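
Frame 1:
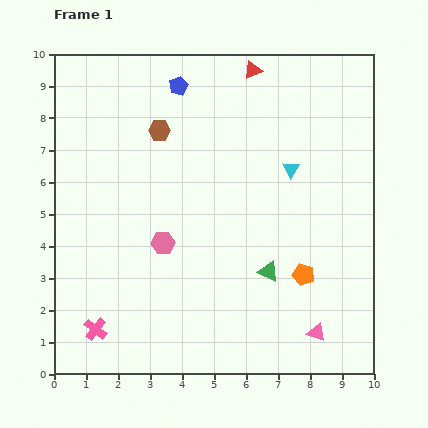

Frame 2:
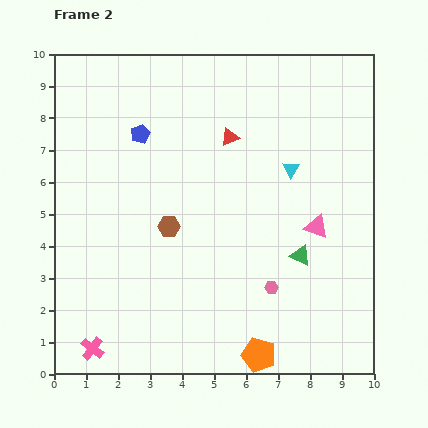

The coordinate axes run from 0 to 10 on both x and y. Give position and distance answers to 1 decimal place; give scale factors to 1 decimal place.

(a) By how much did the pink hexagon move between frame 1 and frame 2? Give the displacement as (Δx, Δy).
(3.4, -1.4)

The pink hexagon was at (3.4, 4.1) in frame 1 and (6.8, 2.7) in frame 2.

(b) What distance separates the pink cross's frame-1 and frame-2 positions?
0.6

The pink cross moved from (1.3, 1.4) to (1.2, 0.8), a distance of √(0.1² + 0.6²) ≈ 0.6.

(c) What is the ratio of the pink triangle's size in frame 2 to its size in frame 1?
1.3×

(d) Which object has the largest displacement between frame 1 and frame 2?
the pink hexagon

(moved 3.7; next 3.3)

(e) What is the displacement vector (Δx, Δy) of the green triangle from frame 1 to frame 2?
(1.0, 0.5)

The green triangle was at (6.7, 3.2) in frame 1 and (7.7, 3.7) in frame 2.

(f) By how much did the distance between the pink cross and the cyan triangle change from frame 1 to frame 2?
+0.5

Distance in frame 1: 7.9. Distance in frame 2: 8.4.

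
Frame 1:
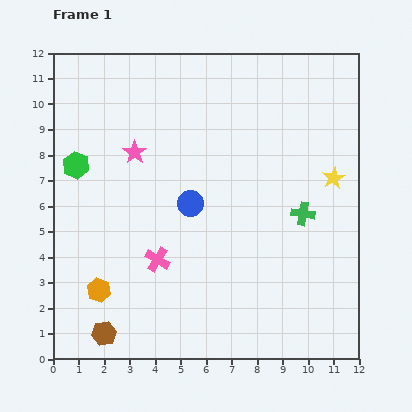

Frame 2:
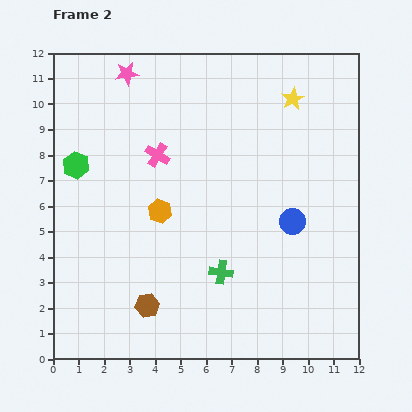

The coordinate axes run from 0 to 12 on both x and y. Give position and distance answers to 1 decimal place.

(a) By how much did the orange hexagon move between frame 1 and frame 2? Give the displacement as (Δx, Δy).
(2.4, 3.1)

The orange hexagon was at (1.8, 2.7) in frame 1 and (4.2, 5.8) in frame 2.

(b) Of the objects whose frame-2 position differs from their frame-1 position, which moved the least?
the brown hexagon

(moved 2.0)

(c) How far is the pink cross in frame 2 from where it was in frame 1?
4.1

The pink cross moved from (4.1, 3.9) to (4.1, 8.0), a distance of √(0.0² + 4.1²) ≈ 4.1.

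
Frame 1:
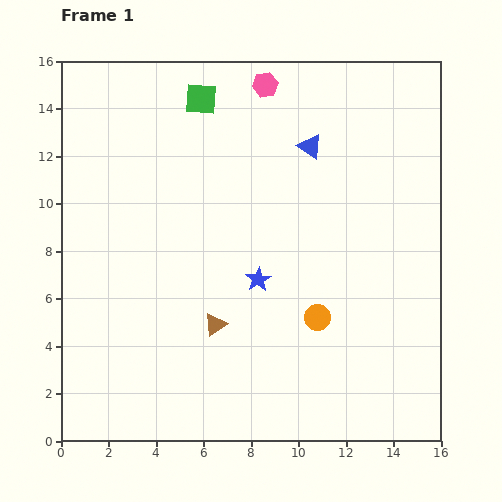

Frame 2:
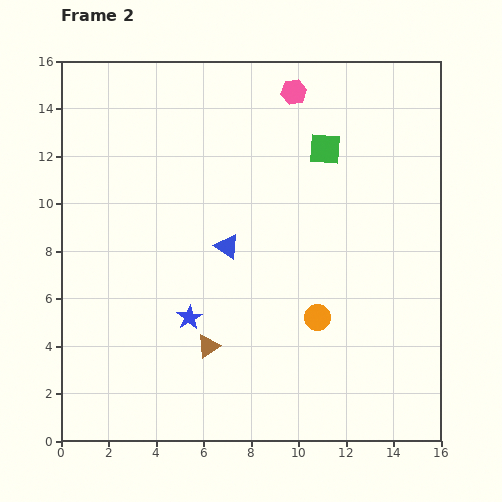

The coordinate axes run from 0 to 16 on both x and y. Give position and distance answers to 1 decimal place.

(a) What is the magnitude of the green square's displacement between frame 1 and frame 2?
5.6

The green square moved from (5.9, 14.4) to (11.1, 12.3), a distance of √(5.2² + 2.1²) ≈ 5.6.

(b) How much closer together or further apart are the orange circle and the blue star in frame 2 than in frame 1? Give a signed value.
+2.4

Distance in frame 1: 3.0. Distance in frame 2: 5.4.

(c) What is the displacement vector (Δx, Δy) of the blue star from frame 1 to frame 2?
(-2.9, -1.6)

The blue star was at (8.3, 6.8) in frame 1 and (5.4, 5.2) in frame 2.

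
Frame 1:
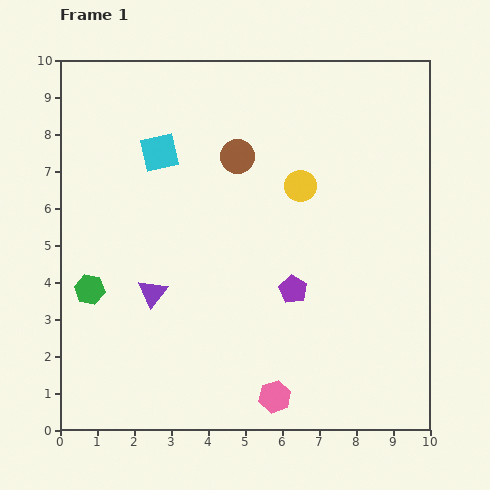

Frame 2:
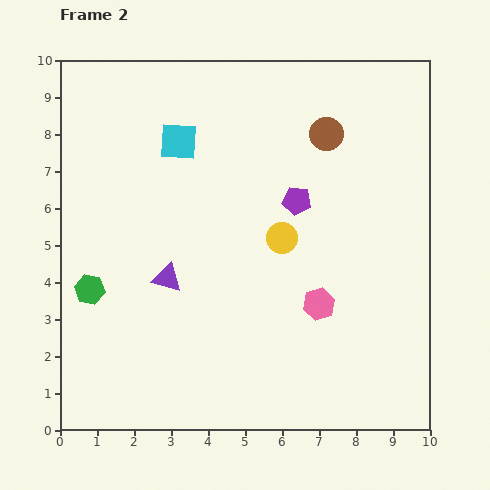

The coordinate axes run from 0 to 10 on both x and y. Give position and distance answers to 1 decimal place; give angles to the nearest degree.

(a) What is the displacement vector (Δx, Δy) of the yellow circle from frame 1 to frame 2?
(-0.5, -1.4)

The yellow circle was at (6.5, 6.6) in frame 1 and (6.0, 5.2) in frame 2.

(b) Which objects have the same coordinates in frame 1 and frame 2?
the green hexagon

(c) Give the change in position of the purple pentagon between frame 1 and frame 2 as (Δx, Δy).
(0.1, 2.4)

The purple pentagon was at (6.3, 3.8) in frame 1 and (6.4, 6.2) in frame 2.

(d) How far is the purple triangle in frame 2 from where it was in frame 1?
0.6

The purple triangle moved from (2.5, 3.7) to (2.9, 4.1), a distance of √(0.4² + 0.4²) ≈ 0.6.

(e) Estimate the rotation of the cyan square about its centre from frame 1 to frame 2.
17° clockwise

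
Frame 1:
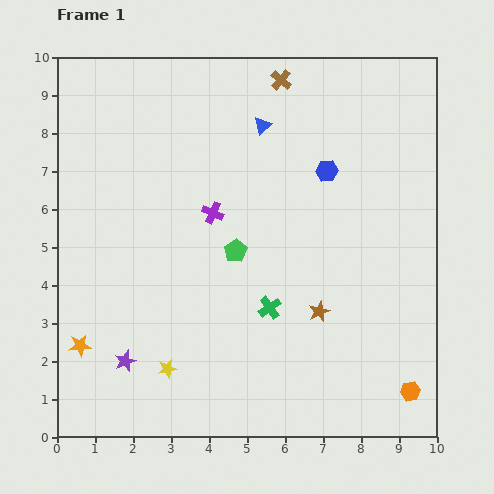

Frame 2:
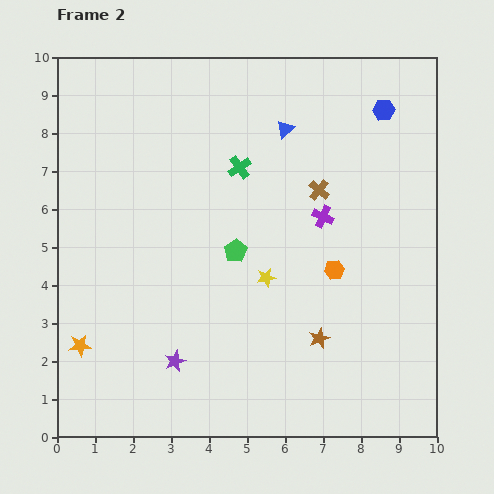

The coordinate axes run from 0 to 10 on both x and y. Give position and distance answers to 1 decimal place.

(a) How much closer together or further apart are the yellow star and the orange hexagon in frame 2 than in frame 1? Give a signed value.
-4.6

Distance in frame 1: 6.4. Distance in frame 2: 1.8.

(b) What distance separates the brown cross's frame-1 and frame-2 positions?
3.1

The brown cross moved from (5.9, 9.4) to (6.9, 6.5), a distance of √(1.0² + 2.9²) ≈ 3.1.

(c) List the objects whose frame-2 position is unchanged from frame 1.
the orange star, the green pentagon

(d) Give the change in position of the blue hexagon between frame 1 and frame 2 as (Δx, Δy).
(1.5, 1.6)

The blue hexagon was at (7.1, 7.0) in frame 1 and (8.6, 8.6) in frame 2.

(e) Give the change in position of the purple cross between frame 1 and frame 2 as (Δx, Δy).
(2.9, -0.1)

The purple cross was at (4.1, 5.9) in frame 1 and (7.0, 5.8) in frame 2.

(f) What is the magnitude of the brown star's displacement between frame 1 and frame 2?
0.7

The brown star moved from (6.9, 3.3) to (6.9, 2.6), a distance of √(0.0² + 0.7²) ≈ 0.7.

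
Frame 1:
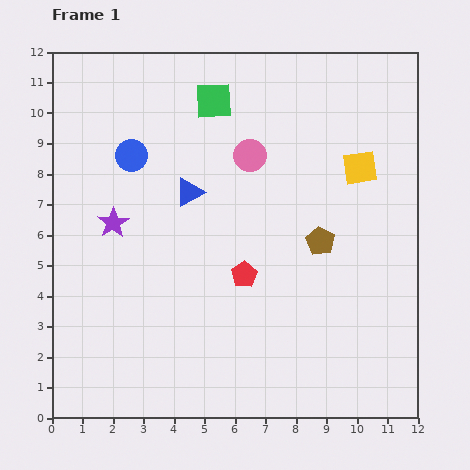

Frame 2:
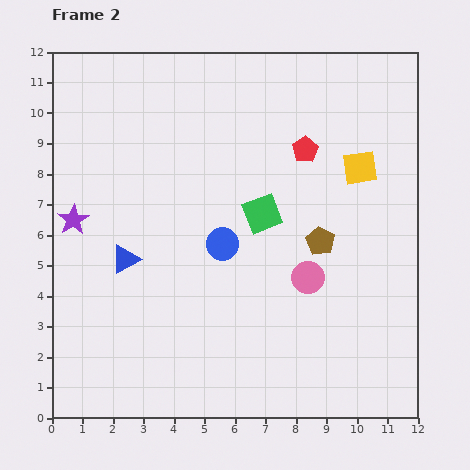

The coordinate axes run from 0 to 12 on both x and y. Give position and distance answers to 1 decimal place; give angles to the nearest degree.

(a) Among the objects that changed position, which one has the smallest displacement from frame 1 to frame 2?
the purple star

(moved 1.3)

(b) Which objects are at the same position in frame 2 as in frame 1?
the yellow square, the brown pentagon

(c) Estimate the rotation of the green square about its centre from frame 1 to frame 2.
19° counter-clockwise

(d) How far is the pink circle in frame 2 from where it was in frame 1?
4.4

The pink circle moved from (6.5, 8.6) to (8.4, 4.6), a distance of √(1.9² + 4.0²) ≈ 4.4.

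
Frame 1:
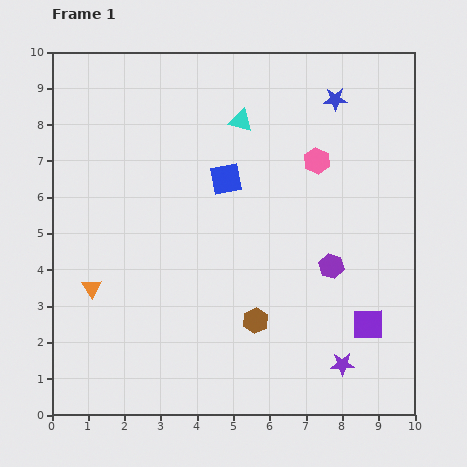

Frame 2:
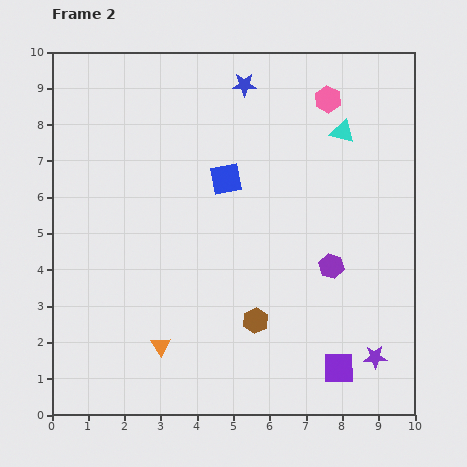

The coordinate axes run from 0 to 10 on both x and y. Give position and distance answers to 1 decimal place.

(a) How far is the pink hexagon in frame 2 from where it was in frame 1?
1.7

The pink hexagon moved from (7.3, 7.0) to (7.6, 8.7), a distance of √(0.3² + 1.7²) ≈ 1.7.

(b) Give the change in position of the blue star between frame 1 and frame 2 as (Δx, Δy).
(-2.5, 0.4)

The blue star was at (7.8, 8.7) in frame 1 and (5.3, 9.1) in frame 2.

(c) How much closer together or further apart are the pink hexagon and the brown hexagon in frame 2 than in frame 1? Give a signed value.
+1.7

Distance in frame 1: 4.7. Distance in frame 2: 6.4.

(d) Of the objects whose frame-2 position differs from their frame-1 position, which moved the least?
the purple star

(moved 0.9)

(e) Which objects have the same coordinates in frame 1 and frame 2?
the purple hexagon, the brown hexagon, the blue square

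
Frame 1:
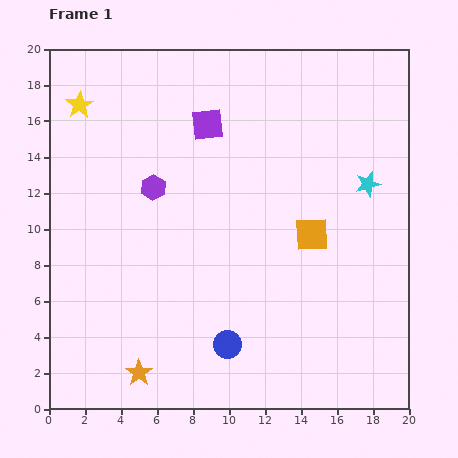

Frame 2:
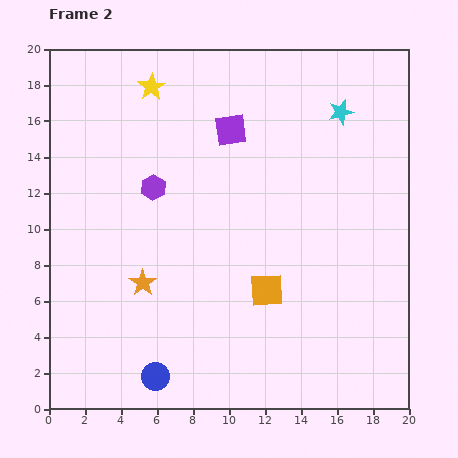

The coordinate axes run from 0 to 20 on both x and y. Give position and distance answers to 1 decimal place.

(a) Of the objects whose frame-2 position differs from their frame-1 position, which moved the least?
the purple square

(moved 1.3)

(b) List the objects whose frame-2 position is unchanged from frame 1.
the purple hexagon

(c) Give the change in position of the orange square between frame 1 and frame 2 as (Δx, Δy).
(-2.5, -3.1)

The orange square was at (14.6, 9.7) in frame 1 and (12.1, 6.6) in frame 2.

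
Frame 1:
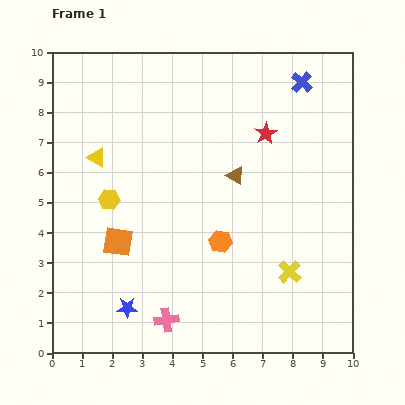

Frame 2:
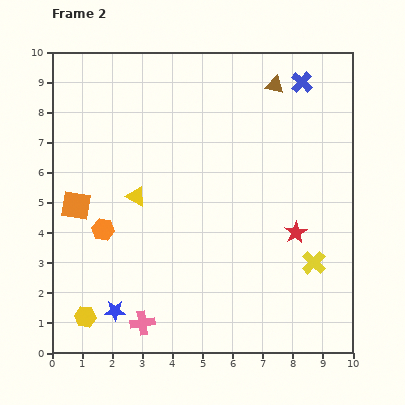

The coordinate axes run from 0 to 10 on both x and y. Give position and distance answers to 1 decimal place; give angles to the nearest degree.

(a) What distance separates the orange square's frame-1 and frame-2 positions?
1.8

The orange square moved from (2.2, 3.7) to (0.8, 4.9), a distance of √(1.4² + 1.2²) ≈ 1.8.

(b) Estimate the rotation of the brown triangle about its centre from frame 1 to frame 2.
19° counter-clockwise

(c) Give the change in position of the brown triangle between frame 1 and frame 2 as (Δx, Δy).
(1.3, 3.0)

The brown triangle was at (6.1, 5.9) in frame 1 and (7.4, 8.9) in frame 2.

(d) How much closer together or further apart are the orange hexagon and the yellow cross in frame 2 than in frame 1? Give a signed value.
+4.6

Distance in frame 1: 2.5. Distance in frame 2: 7.1.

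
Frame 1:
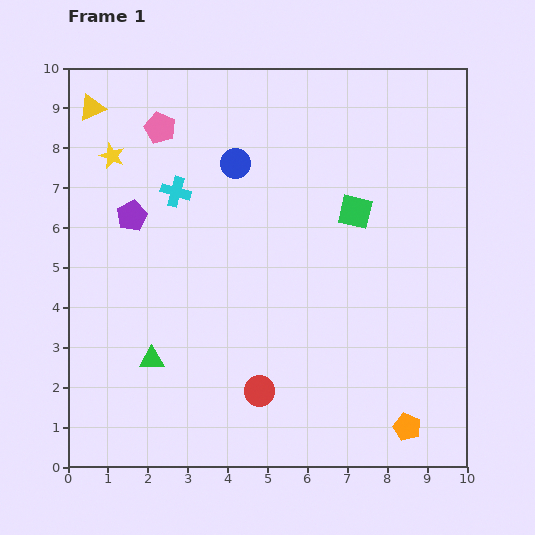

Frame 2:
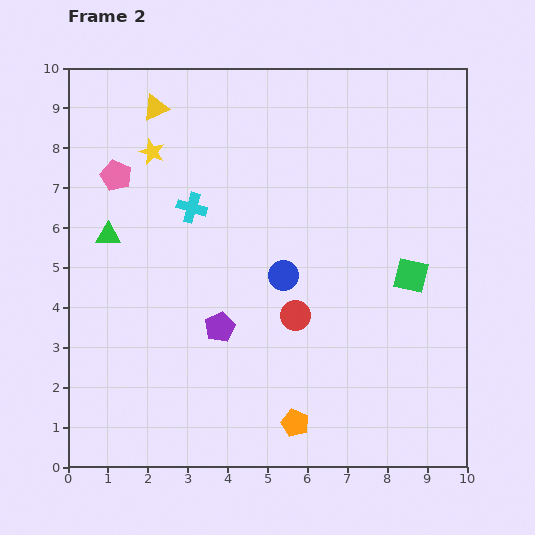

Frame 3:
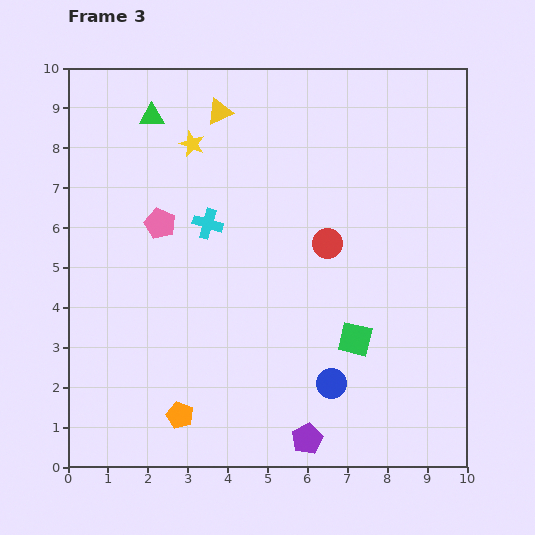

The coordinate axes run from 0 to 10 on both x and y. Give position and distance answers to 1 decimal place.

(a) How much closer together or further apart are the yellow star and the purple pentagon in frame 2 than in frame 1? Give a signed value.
+3.1

Distance in frame 1: 1.6. Distance in frame 2: 4.7.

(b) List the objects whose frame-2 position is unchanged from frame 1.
none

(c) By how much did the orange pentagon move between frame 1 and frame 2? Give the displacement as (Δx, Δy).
(-2.8, 0.1)

The orange pentagon was at (8.5, 1.0) in frame 1 and (5.7, 1.1) in frame 2.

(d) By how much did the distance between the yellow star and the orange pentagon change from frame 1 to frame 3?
-3.2

Distance in frame 1: 10.0. Distance in frame 3: 6.8.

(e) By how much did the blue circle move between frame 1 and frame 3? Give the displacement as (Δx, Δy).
(2.4, -5.5)

The blue circle was at (4.2, 7.6) in frame 1 and (6.6, 2.1) in frame 3.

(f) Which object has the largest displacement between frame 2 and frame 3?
the purple pentagon

(moved 3.6; next 3.2)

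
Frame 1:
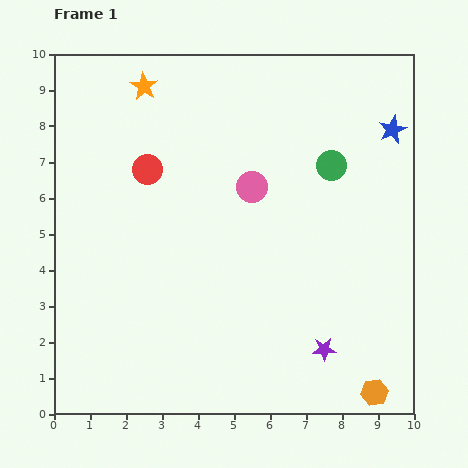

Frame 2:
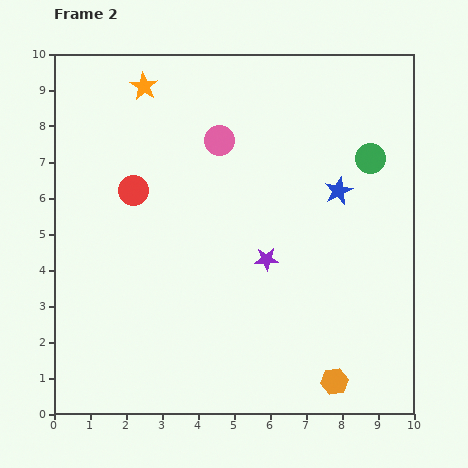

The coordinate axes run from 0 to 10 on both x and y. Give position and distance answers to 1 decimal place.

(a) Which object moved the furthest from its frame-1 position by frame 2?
the purple star

(moved 3.0; next 2.3)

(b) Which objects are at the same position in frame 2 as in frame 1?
the orange star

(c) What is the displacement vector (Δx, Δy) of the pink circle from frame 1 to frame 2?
(-0.9, 1.3)

The pink circle was at (5.5, 6.3) in frame 1 and (4.6, 7.6) in frame 2.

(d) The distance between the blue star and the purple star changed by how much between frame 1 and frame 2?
-3.6

Distance in frame 1: 6.4. Distance in frame 2: 2.8.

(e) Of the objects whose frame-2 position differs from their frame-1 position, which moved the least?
the red circle

(moved 0.7)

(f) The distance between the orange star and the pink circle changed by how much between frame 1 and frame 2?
-1.5

Distance in frame 1: 4.1. Distance in frame 2: 2.6.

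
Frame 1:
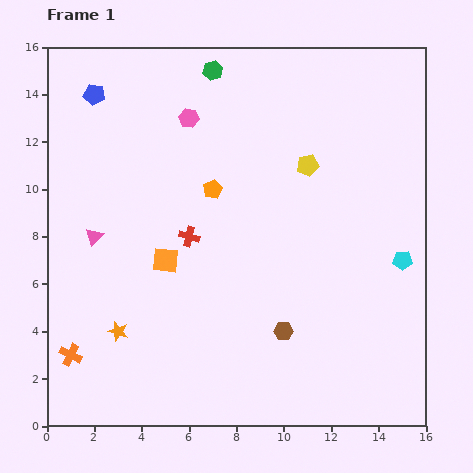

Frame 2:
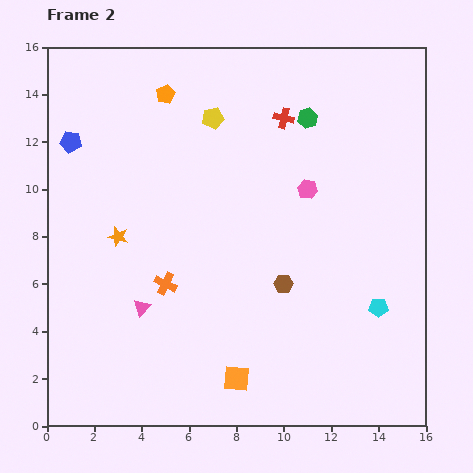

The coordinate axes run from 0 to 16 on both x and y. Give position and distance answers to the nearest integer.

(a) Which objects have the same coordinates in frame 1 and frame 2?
none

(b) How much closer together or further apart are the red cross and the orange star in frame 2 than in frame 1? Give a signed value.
+4

Distance in frame 1: 5. Distance in frame 2: 9.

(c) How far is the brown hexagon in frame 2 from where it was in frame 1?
2

The brown hexagon moved from (10, 4) to (10, 6), a distance of √(0² + 2²) ≈ 2.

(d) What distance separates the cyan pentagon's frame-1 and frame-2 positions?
2

The cyan pentagon moved from (15, 7) to (14, 5), a distance of √(1² + 2²) ≈ 2.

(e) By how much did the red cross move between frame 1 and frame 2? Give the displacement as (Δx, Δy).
(4, 5)

The red cross was at (6, 8) in frame 1 and (10, 13) in frame 2.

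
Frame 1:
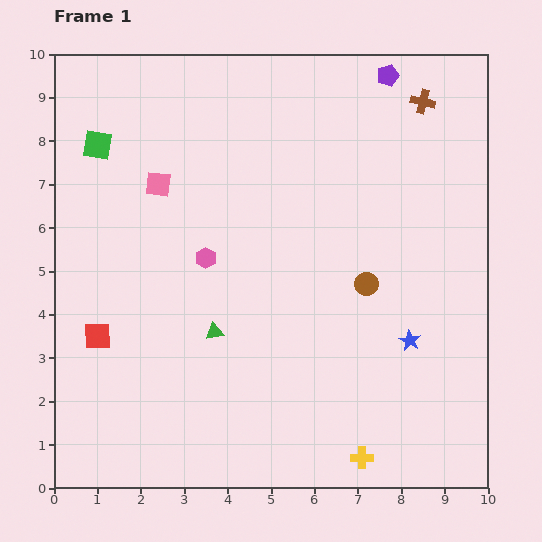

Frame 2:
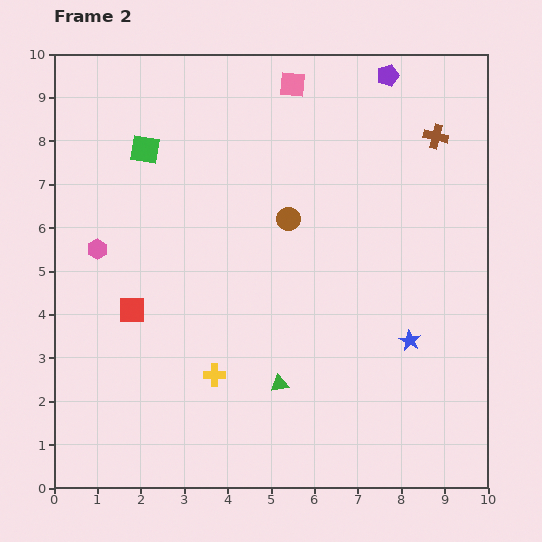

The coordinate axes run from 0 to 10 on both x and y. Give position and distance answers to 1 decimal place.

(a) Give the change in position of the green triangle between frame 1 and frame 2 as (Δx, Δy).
(1.5, -1.2)

The green triangle was at (3.7, 3.6) in frame 1 and (5.2, 2.4) in frame 2.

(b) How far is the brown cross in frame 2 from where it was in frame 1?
0.9

The brown cross moved from (8.5, 8.9) to (8.8, 8.1), a distance of √(0.3² + 0.8²) ≈ 0.9.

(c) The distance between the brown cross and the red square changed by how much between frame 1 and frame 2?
-1.1

Distance in frame 1: 9.2. Distance in frame 2: 8.1.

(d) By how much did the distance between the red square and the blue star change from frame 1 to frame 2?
-0.8

Distance in frame 1: 7.2. Distance in frame 2: 6.4.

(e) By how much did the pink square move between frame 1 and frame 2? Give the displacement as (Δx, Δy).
(3.1, 2.3)

The pink square was at (2.4, 7.0) in frame 1 and (5.5, 9.3) in frame 2.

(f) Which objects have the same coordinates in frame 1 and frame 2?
the blue star, the purple pentagon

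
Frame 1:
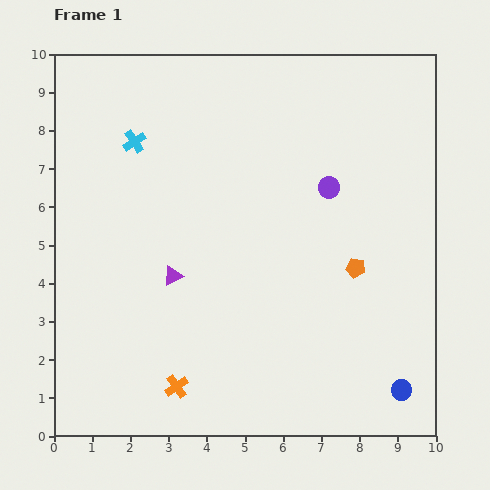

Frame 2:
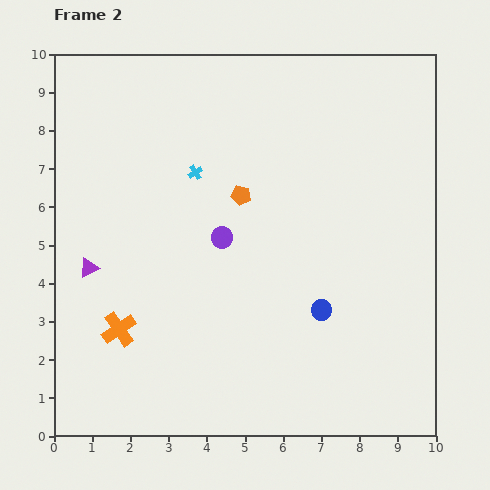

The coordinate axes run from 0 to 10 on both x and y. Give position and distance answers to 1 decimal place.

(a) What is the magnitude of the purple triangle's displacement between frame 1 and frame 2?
2.2

The purple triangle moved from (3.1, 4.2) to (0.9, 4.4), a distance of √(2.2² + 0.2²) ≈ 2.2.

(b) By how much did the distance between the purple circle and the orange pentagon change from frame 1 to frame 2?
-1.0

Distance in frame 1: 2.2. Distance in frame 2: 1.2.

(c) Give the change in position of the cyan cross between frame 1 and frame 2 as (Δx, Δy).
(1.6, -0.8)

The cyan cross was at (2.1, 7.7) in frame 1 and (3.7, 6.9) in frame 2.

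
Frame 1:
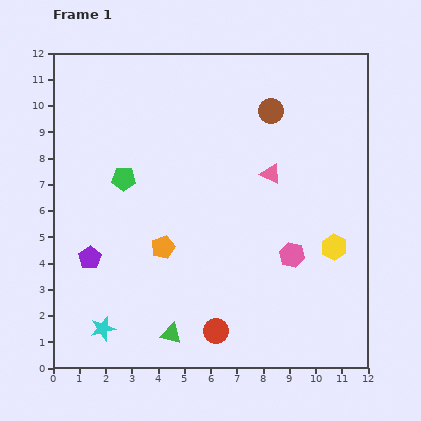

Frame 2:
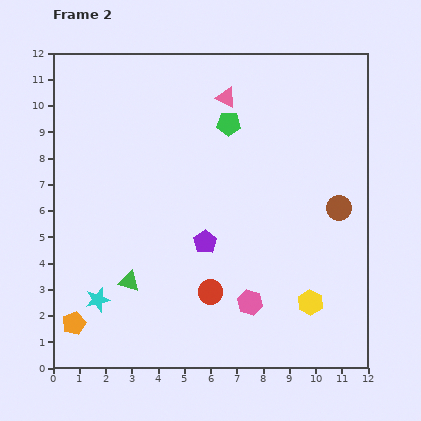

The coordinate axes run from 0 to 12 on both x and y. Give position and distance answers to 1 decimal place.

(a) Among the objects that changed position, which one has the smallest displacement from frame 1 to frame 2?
the cyan star

(moved 1.1)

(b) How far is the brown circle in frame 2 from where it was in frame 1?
4.5

The brown circle moved from (8.3, 9.8) to (10.9, 6.1), a distance of √(2.6² + 3.7²) ≈ 4.5.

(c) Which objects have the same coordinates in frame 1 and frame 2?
none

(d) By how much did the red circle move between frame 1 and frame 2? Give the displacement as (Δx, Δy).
(-0.2, 1.5)

The red circle was at (6.2, 1.4) in frame 1 and (6.0, 2.9) in frame 2.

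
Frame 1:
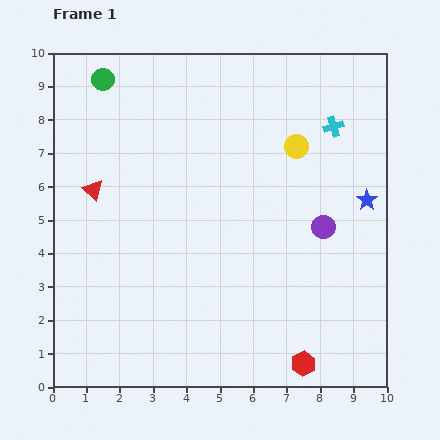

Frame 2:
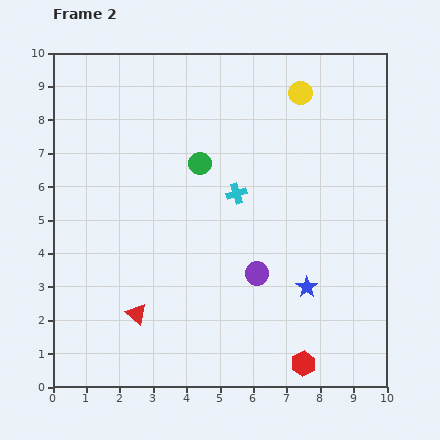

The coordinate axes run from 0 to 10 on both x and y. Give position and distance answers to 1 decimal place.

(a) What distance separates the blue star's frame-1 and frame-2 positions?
3.2

The blue star moved from (9.4, 5.6) to (7.6, 3.0), a distance of √(1.8² + 2.6²) ≈ 3.2.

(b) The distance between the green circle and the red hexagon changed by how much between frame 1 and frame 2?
-3.6

Distance in frame 1: 10.4. Distance in frame 2: 6.8.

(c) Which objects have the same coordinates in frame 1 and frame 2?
the red hexagon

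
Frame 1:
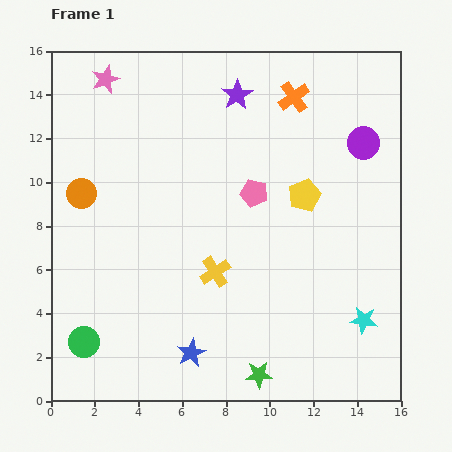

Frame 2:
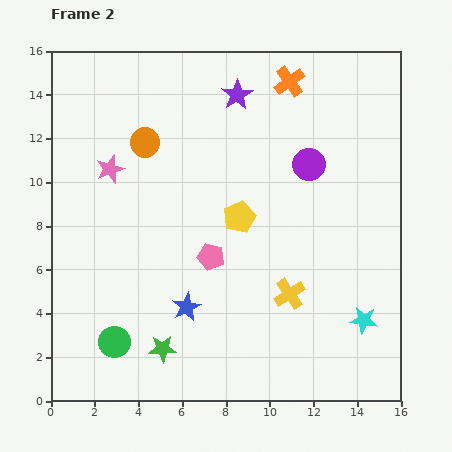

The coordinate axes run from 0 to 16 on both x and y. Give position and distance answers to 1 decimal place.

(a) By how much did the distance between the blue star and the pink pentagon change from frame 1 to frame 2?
-5.4

Distance in frame 1: 7.9. Distance in frame 2: 2.5.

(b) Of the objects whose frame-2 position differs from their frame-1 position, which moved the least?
the orange cross

(moved 0.7)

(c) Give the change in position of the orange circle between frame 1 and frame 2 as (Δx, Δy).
(2.9, 2.3)

The orange circle was at (1.4, 9.5) in frame 1 and (4.3, 11.8) in frame 2.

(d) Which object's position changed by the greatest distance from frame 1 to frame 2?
the green star

(moved 4.6; next 4.1)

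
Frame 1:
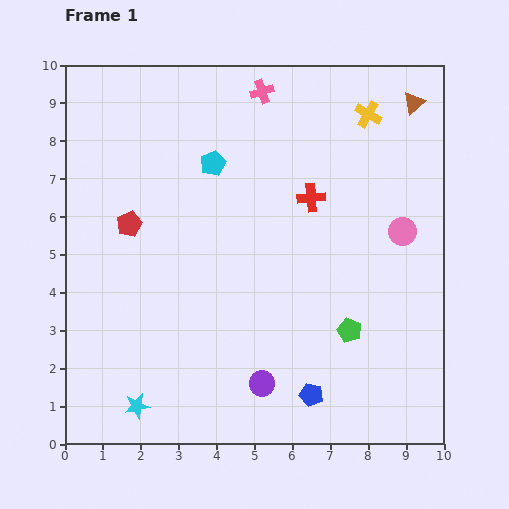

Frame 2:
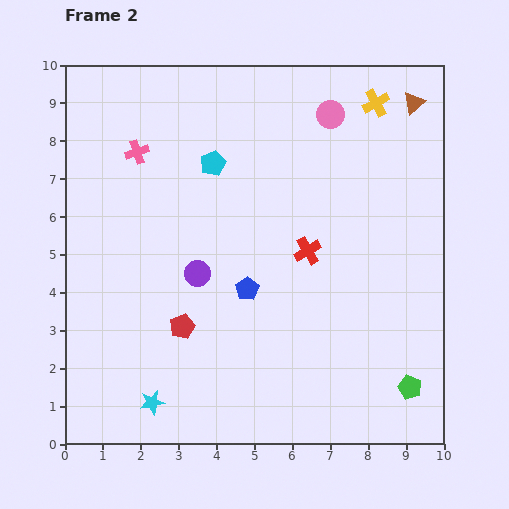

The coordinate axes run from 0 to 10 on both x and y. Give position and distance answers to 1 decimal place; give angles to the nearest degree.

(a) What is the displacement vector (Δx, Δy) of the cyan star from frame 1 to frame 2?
(0.4, 0.1)

The cyan star was at (1.9, 1.0) in frame 1 and (2.3, 1.1) in frame 2.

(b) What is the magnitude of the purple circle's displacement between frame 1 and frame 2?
3.4

The purple circle moved from (5.2, 1.6) to (3.5, 4.5), a distance of √(1.7² + 2.9²) ≈ 3.4.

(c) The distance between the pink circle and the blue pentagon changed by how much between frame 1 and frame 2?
+0.2

Distance in frame 1: 4.9. Distance in frame 2: 5.1.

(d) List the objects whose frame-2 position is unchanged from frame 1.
the cyan pentagon, the brown triangle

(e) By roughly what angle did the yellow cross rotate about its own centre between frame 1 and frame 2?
32° clockwise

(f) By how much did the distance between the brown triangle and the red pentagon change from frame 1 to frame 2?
+0.3

Distance in frame 1: 8.2. Distance in frame 2: 8.5.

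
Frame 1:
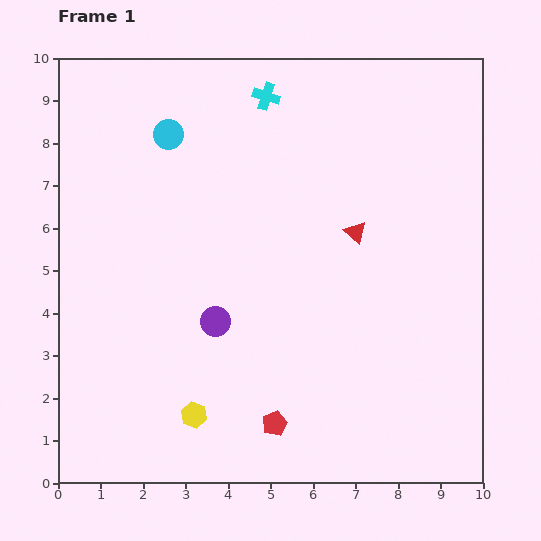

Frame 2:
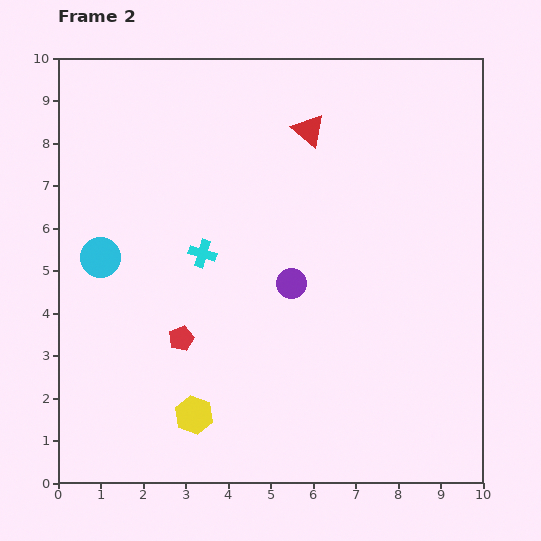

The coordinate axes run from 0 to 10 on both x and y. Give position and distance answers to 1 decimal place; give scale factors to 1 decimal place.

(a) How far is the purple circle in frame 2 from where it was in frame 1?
2.0

The purple circle moved from (3.7, 3.8) to (5.5, 4.7), a distance of √(1.8² + 0.9²) ≈ 2.0.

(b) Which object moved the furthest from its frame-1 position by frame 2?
the cyan cross

(moved 4.0; next 3.3)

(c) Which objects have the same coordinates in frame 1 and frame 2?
the yellow hexagon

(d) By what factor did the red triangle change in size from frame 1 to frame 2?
1.5×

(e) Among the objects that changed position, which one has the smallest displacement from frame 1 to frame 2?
the purple circle

(moved 2.0)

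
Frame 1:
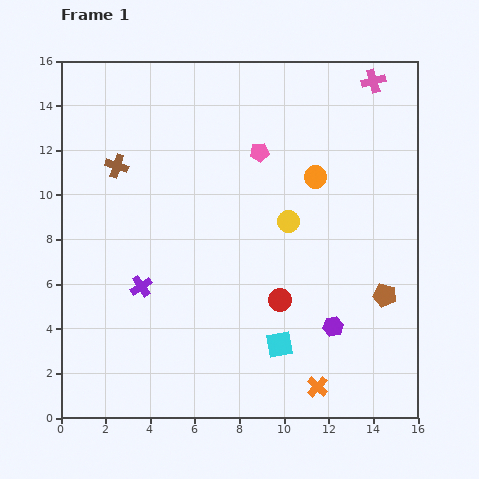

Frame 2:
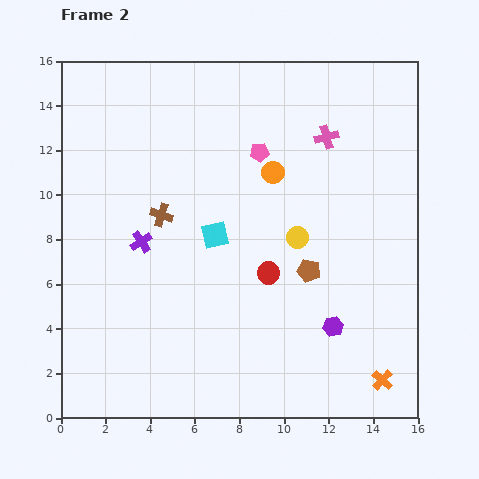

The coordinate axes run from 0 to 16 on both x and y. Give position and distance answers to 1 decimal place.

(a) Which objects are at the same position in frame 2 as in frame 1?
the purple hexagon, the pink pentagon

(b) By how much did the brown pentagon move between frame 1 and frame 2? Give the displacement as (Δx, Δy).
(-3.4, 1.1)

The brown pentagon was at (14.5, 5.5) in frame 1 and (11.1, 6.6) in frame 2.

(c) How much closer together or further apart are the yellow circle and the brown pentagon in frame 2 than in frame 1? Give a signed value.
-3.8

Distance in frame 1: 5.4. Distance in frame 2: 1.6.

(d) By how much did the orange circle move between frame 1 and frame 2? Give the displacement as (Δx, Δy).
(-1.9, 0.2)

The orange circle was at (11.4, 10.8) in frame 1 and (9.5, 11.0) in frame 2.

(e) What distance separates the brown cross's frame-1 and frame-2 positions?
3.0

The brown cross moved from (2.5, 11.3) to (4.5, 9.1), a distance of √(2.0² + 2.2²) ≈ 3.0.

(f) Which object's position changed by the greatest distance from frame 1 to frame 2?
the cyan square

(moved 5.7; next 3.6)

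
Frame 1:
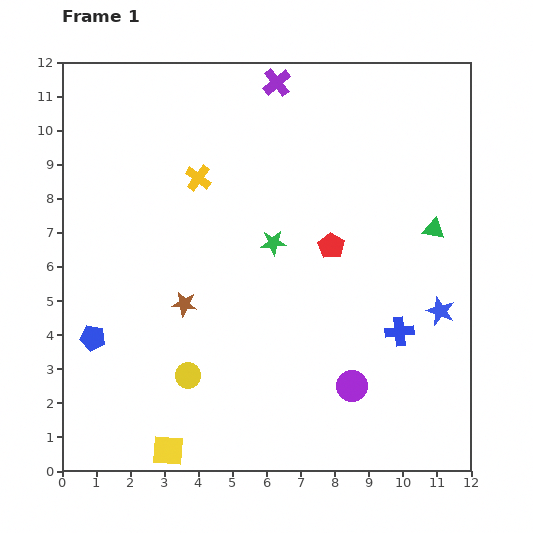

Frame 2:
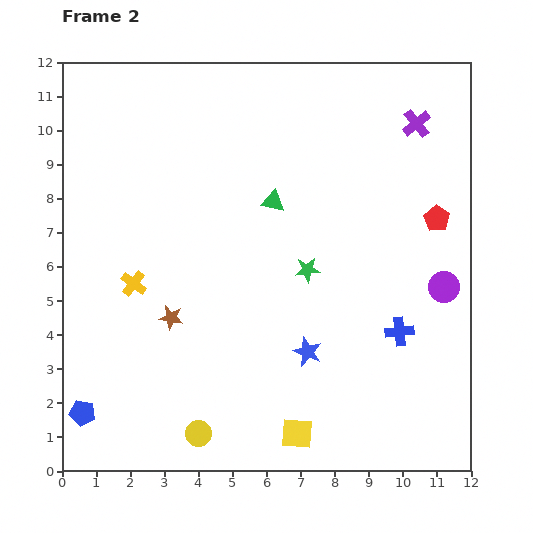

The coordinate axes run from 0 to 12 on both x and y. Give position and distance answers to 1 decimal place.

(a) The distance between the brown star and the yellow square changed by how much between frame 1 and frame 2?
+0.7

Distance in frame 1: 4.3. Distance in frame 2: 5.0.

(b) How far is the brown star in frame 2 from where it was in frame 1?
0.6

The brown star moved from (3.6, 4.9) to (3.2, 4.5), a distance of √(0.4² + 0.4²) ≈ 0.6.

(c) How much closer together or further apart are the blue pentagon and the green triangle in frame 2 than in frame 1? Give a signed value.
-2.1

Distance in frame 1: 10.5. Distance in frame 2: 8.4.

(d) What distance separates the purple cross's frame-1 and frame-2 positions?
4.3

The purple cross moved from (6.3, 11.4) to (10.4, 10.2), a distance of √(4.1² + 1.2²) ≈ 4.3.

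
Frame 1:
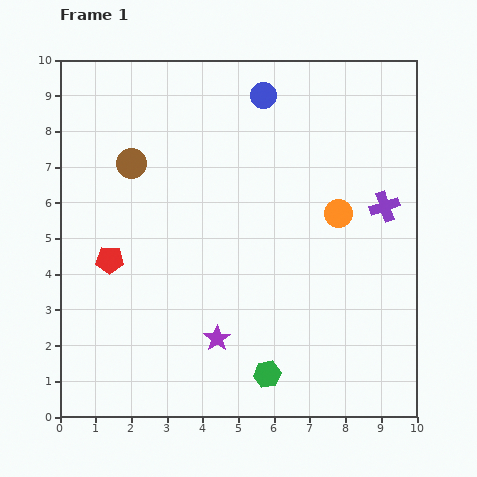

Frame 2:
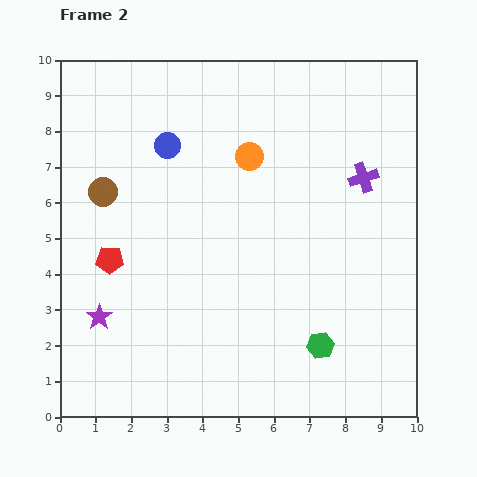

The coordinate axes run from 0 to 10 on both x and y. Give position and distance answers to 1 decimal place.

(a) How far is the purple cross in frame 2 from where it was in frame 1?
1.0

The purple cross moved from (9.1, 5.9) to (8.5, 6.7), a distance of √(0.6² + 0.8²) ≈ 1.0.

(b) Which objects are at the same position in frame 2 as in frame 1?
the red pentagon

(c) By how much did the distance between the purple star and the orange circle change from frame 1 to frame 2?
+1.3

Distance in frame 1: 4.9. Distance in frame 2: 6.2.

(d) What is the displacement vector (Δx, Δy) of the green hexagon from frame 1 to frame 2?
(1.5, 0.8)

The green hexagon was at (5.8, 1.2) in frame 1 and (7.3, 2.0) in frame 2.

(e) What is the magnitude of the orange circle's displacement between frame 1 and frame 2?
3.0

The orange circle moved from (7.8, 5.7) to (5.3, 7.3), a distance of √(2.5² + 1.6²) ≈ 3.0.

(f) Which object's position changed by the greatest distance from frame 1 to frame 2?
the purple star

(moved 3.4; next 3.0)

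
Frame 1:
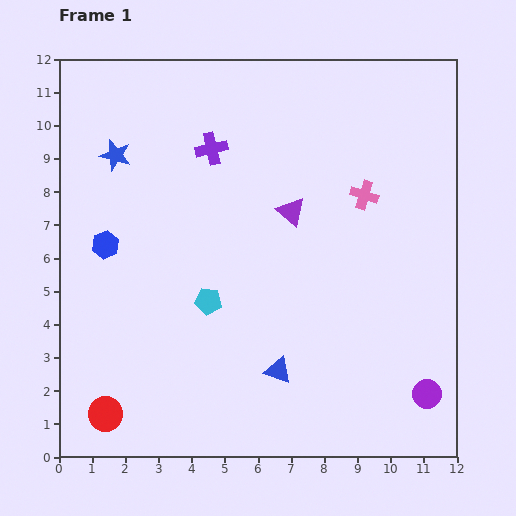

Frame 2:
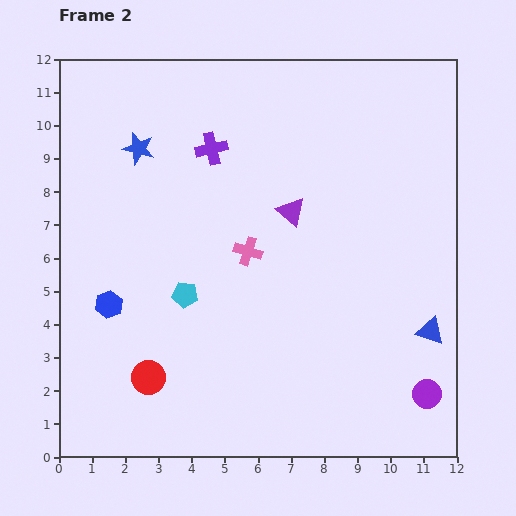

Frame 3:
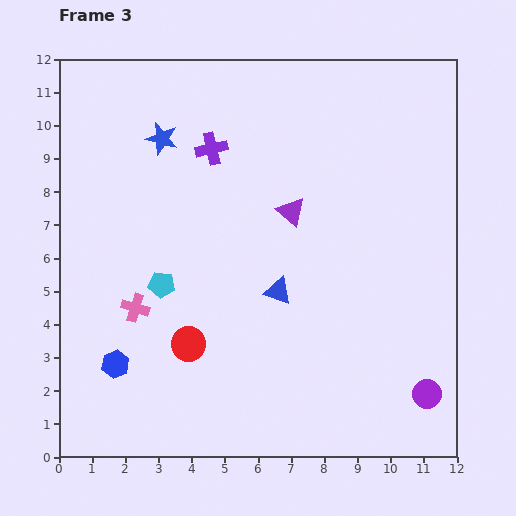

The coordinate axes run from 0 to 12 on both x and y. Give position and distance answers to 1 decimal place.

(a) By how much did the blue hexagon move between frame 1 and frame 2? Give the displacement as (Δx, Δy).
(0.1, -1.8)

The blue hexagon was at (1.4, 6.4) in frame 1 and (1.5, 4.6) in frame 2.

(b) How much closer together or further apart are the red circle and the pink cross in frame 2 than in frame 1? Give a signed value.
-5.4

Distance in frame 1: 10.2. Distance in frame 2: 4.8.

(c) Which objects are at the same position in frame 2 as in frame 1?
the purple triangle, the purple cross, the purple circle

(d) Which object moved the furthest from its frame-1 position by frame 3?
the pink cross

(moved 7.7; next 3.6)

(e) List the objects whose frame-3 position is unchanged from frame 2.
the purple triangle, the purple cross, the purple circle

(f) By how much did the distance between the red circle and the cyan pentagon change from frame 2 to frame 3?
-0.7

Distance in frame 2: 2.7. Distance in frame 3: 2.0.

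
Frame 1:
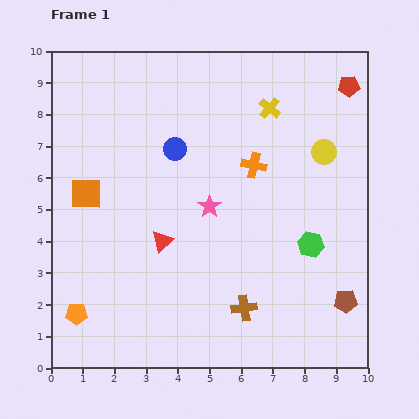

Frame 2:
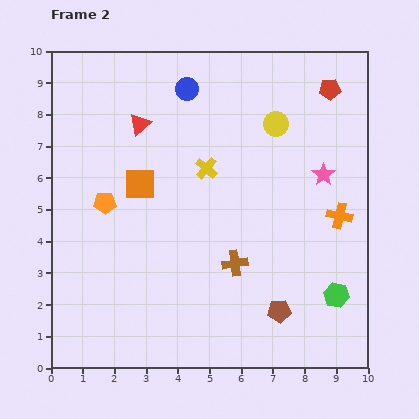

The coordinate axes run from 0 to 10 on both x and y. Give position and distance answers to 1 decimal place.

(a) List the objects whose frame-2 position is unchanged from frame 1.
none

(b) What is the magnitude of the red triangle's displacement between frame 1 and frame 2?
3.8

The red triangle moved from (3.5, 4.0) to (2.8, 7.7), a distance of √(0.7² + 3.7²) ≈ 3.8.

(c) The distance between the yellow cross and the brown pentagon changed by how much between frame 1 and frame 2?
-1.5

Distance in frame 1: 6.6. Distance in frame 2: 5.1.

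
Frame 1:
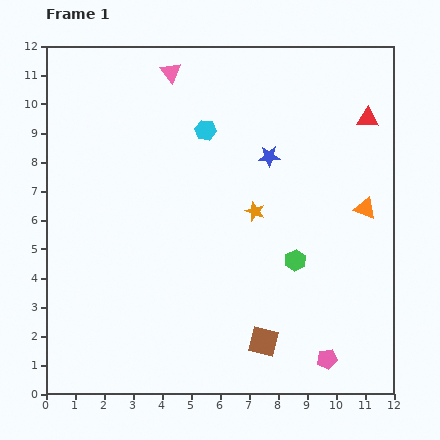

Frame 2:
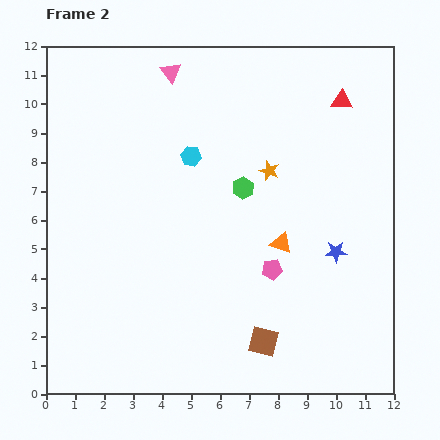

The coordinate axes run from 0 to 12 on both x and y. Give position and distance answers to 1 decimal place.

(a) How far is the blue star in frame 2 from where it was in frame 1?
4.0

The blue star moved from (7.7, 8.2) to (10.0, 4.9), a distance of √(2.3² + 3.3²) ≈ 4.0.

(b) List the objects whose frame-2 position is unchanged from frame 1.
the pink triangle, the brown square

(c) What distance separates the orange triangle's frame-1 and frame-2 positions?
3.1

The orange triangle moved from (11.0, 6.4) to (8.1, 5.2), a distance of √(2.9² + 1.2²) ≈ 3.1.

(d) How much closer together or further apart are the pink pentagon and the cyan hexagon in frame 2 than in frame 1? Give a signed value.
-4.1

Distance in frame 1: 8.9. Distance in frame 2: 4.8.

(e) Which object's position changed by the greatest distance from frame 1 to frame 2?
the blue star

(moved 4.0; next 3.6)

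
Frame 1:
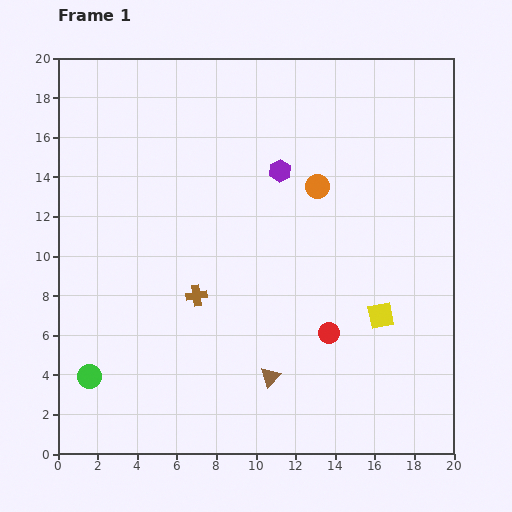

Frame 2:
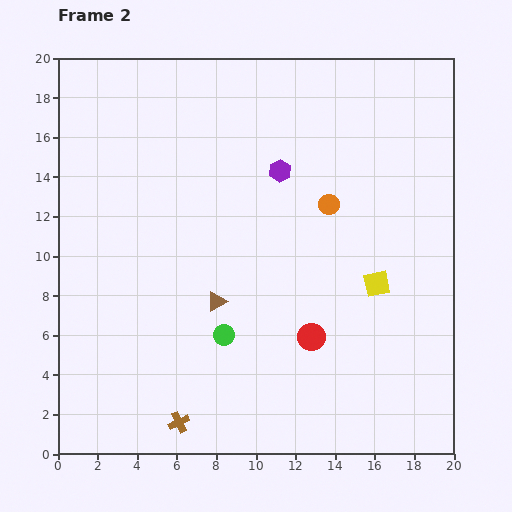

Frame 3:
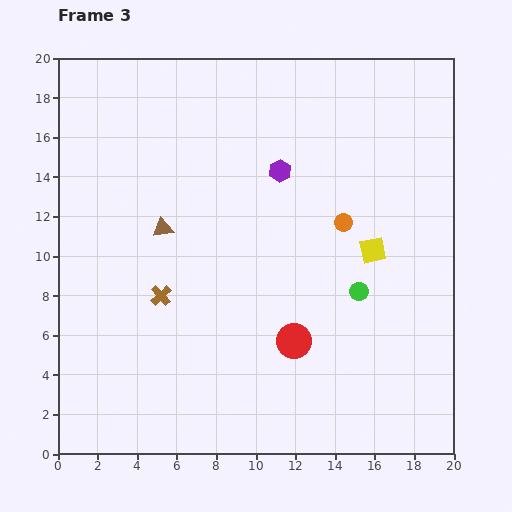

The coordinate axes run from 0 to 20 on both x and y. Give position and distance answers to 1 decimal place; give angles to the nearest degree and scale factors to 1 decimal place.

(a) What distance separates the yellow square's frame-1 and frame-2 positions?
1.6

The yellow square moved from (16.3, 7.0) to (16.1, 8.6), a distance of √(0.2² + 1.6²) ≈ 1.6.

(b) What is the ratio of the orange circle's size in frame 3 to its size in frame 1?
0.8×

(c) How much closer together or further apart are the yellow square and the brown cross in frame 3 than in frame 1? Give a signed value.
+1.5

Distance in frame 1: 9.4. Distance in frame 3: 10.9.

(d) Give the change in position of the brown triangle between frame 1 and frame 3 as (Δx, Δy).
(-5.4, 7.5)

The brown triangle was at (10.7, 3.9) in frame 1 and (5.3, 11.4) in frame 3.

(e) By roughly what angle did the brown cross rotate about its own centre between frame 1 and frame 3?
35° counter-clockwise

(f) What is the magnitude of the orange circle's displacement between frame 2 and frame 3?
1.1

The orange circle moved from (13.7, 12.6) to (14.4, 11.7), a distance of √(0.7² + 0.9²) ≈ 1.1.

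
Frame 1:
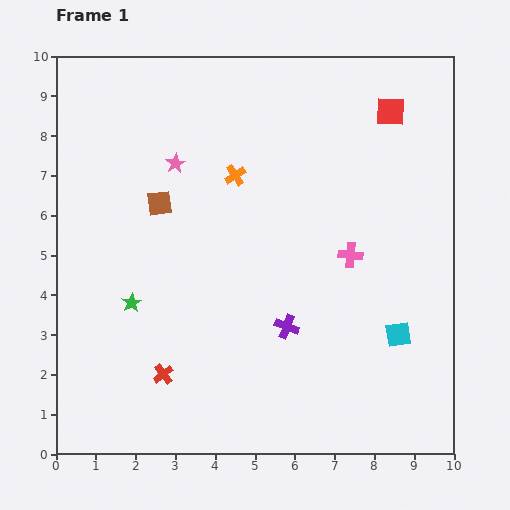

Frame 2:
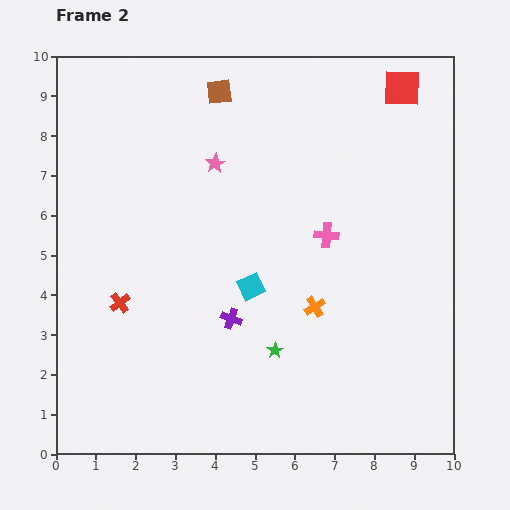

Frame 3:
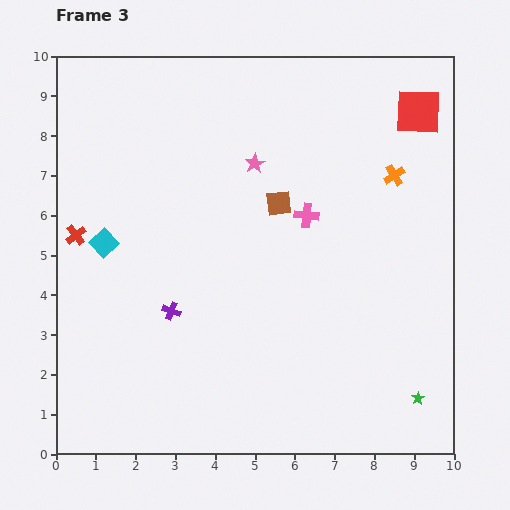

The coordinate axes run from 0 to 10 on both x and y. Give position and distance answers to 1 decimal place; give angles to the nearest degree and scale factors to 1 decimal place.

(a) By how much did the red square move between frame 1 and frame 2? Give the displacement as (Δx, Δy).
(0.3, 0.6)

The red square was at (8.4, 8.6) in frame 1 and (8.7, 9.2) in frame 2.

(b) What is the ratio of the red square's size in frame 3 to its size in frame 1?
1.6×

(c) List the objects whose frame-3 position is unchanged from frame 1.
none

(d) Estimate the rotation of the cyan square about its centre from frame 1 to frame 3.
35° counter-clockwise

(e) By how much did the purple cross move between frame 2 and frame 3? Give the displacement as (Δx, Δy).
(-1.5, 0.2)

The purple cross was at (4.4, 3.4) in frame 2 and (2.9, 3.6) in frame 3.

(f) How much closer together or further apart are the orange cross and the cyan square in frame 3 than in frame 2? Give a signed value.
+5.8

Distance in frame 2: 1.7. Distance in frame 3: 7.5.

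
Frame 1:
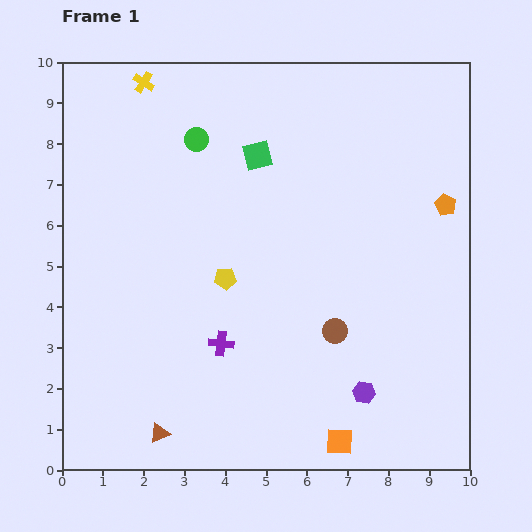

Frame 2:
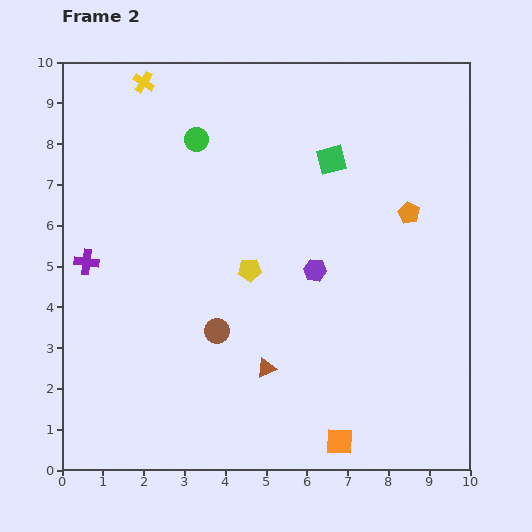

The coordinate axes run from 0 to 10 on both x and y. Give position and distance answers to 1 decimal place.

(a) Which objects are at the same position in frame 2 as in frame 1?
the green circle, the yellow cross, the orange square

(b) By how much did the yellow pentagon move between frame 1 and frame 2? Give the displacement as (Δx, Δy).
(0.6, 0.2)

The yellow pentagon was at (4.0, 4.7) in frame 1 and (4.6, 4.9) in frame 2.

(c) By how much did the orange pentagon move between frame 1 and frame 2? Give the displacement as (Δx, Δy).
(-0.9, -0.2)

The orange pentagon was at (9.4, 6.5) in frame 1 and (8.5, 6.3) in frame 2.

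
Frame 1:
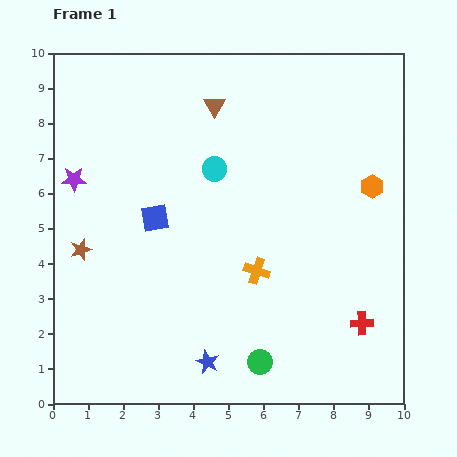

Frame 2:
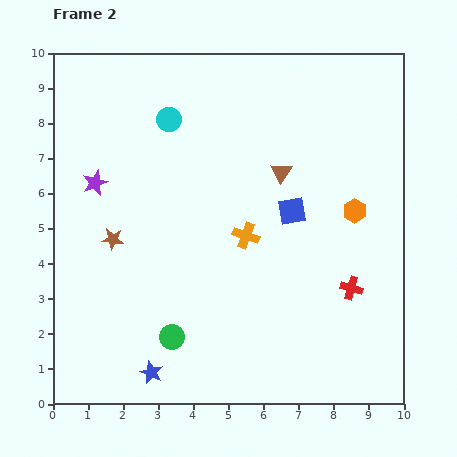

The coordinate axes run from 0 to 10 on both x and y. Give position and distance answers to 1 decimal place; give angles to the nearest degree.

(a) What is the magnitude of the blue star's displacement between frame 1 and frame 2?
1.6

The blue star moved from (4.4, 1.2) to (2.8, 0.9), a distance of √(1.6² + 0.3²) ≈ 1.6.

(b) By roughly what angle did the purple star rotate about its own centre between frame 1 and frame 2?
22° counter-clockwise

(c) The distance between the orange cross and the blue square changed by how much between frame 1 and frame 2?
-1.8

Distance in frame 1: 3.3. Distance in frame 2: 1.5.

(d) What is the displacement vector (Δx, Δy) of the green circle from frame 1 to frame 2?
(-2.5, 0.7)

The green circle was at (5.9, 1.2) in frame 1 and (3.4, 1.9) in frame 2.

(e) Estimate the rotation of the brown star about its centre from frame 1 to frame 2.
25° clockwise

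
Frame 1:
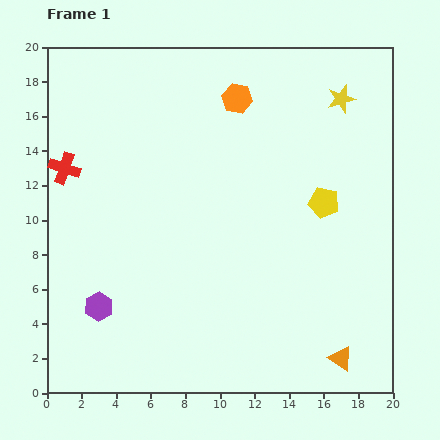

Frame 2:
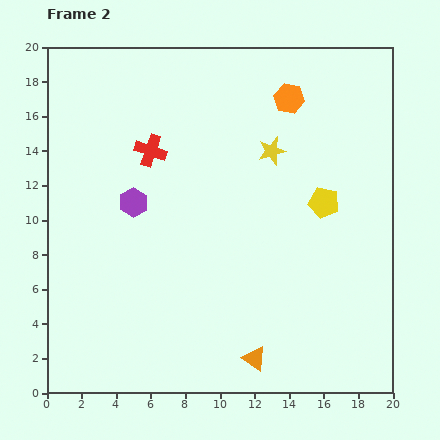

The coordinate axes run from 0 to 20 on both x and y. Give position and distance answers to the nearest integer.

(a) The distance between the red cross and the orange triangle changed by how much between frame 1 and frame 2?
-6

Distance in frame 1: 19. Distance in frame 2: 13.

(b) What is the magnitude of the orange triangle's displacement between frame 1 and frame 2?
5

The orange triangle moved from (17, 2) to (12, 2), a distance of √(5² + 0²) ≈ 5.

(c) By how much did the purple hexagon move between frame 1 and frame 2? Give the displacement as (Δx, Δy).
(2, 6)

The purple hexagon was at (3, 5) in frame 1 and (5, 11) in frame 2.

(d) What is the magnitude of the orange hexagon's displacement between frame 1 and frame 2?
3

The orange hexagon moved from (11, 17) to (14, 17), a distance of √(3² + 0²) ≈ 3.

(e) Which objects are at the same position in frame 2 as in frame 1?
the yellow pentagon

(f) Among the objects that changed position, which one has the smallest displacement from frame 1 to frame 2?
the orange hexagon

(moved 3)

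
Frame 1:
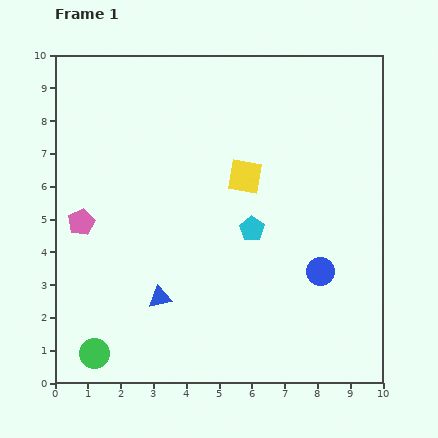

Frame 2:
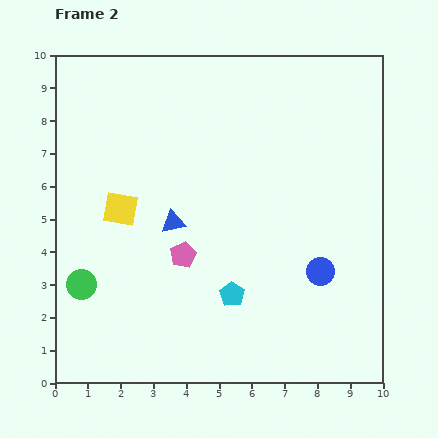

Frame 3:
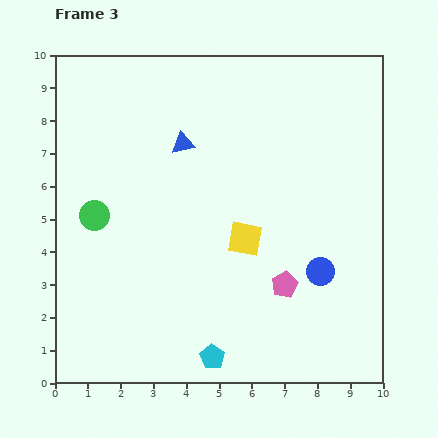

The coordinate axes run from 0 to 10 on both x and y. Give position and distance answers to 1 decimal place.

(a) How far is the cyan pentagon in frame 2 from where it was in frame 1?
2.1

The cyan pentagon moved from (6.0, 4.7) to (5.4, 2.7), a distance of √(0.6² + 2.0²) ≈ 2.1.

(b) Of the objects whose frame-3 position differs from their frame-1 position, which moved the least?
the yellow square

(moved 1.9)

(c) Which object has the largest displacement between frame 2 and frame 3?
the yellow square

(moved 3.9; next 3.2)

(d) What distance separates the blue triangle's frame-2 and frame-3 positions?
2.4

The blue triangle moved from (3.6, 4.9) to (3.9, 7.3), a distance of √(0.3² + 2.4²) ≈ 2.4.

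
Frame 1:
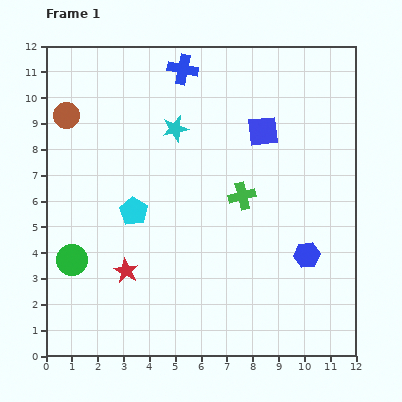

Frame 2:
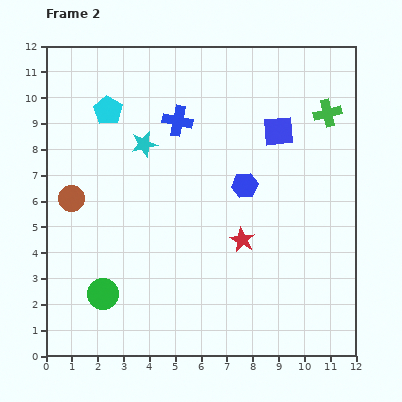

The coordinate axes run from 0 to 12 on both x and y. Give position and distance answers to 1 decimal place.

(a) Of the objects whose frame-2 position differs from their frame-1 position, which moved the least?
the blue square

(moved 0.6)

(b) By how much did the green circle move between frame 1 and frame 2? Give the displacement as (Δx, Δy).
(1.2, -1.3)

The green circle was at (1.0, 3.7) in frame 1 and (2.2, 2.4) in frame 2.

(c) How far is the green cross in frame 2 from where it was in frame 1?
4.6

The green cross moved from (7.6, 6.2) to (10.9, 9.4), a distance of √(3.3² + 3.2²) ≈ 4.6.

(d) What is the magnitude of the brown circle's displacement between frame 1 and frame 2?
3.2

The brown circle moved from (0.8, 9.3) to (1.0, 6.1), a distance of √(0.2² + 3.2²) ≈ 3.2.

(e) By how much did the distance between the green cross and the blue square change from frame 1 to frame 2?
-0.6

Distance in frame 1: 2.6. Distance in frame 2: 2.0.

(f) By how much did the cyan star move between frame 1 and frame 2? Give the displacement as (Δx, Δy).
(-1.2, -0.6)

The cyan star was at (5.0, 8.8) in frame 1 and (3.8, 8.2) in frame 2.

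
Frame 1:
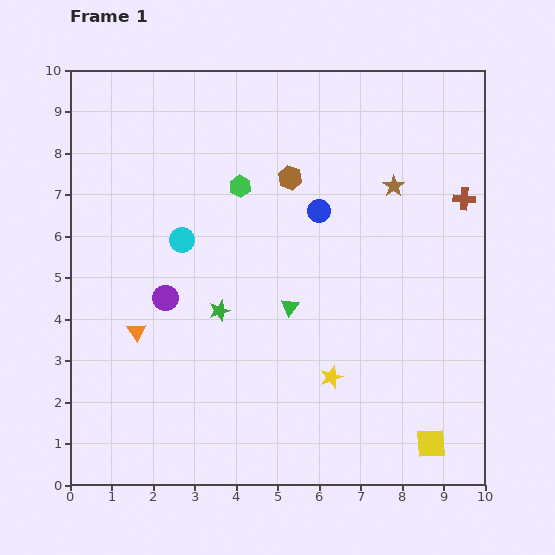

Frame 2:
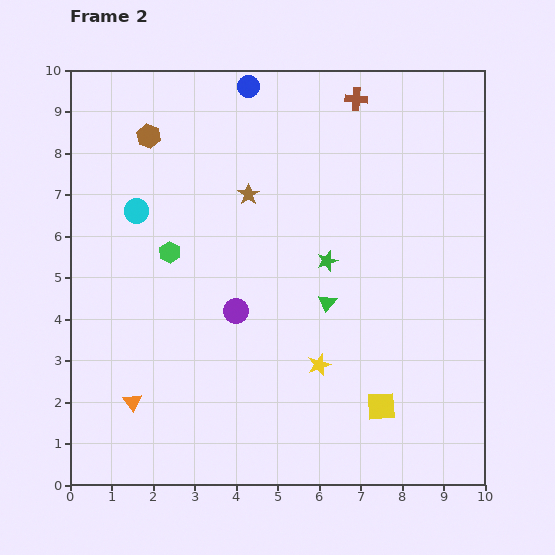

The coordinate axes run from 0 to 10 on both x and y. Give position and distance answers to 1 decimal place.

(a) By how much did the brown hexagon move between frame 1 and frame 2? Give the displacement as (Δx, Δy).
(-3.4, 1.0)

The brown hexagon was at (5.3, 7.4) in frame 1 and (1.9, 8.4) in frame 2.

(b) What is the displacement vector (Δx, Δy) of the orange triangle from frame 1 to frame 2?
(-0.1, -1.7)

The orange triangle was at (1.6, 3.7) in frame 1 and (1.5, 2.0) in frame 2.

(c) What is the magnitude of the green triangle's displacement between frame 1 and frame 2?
0.9

The green triangle moved from (5.3, 4.3) to (6.2, 4.4), a distance of √(0.9² + 0.1²) ≈ 0.9.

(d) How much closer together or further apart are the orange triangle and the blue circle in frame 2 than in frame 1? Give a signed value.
+2.8

Distance in frame 1: 5.3. Distance in frame 2: 8.1.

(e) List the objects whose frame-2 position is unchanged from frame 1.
none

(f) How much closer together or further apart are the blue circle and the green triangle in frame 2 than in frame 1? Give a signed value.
+3.1

Distance in frame 1: 2.4. Distance in frame 2: 5.5.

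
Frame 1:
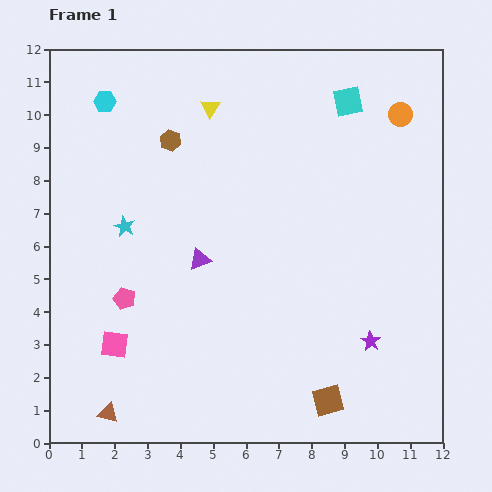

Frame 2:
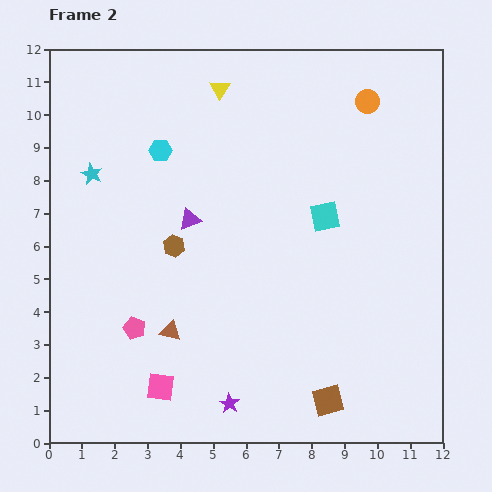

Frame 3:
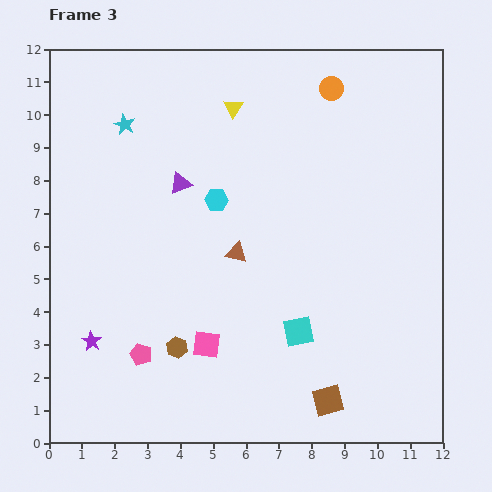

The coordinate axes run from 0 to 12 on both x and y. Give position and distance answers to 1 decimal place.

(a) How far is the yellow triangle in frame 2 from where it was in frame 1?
0.7

The yellow triangle moved from (4.9, 10.2) to (5.2, 10.8), a distance of √(0.3² + 0.6²) ≈ 0.7.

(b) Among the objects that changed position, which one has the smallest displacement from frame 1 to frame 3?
the yellow triangle

(moved 0.7)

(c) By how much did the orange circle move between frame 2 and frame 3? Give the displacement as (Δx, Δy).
(-1.1, 0.4)

The orange circle was at (9.7, 10.4) in frame 2 and (8.6, 10.8) in frame 3.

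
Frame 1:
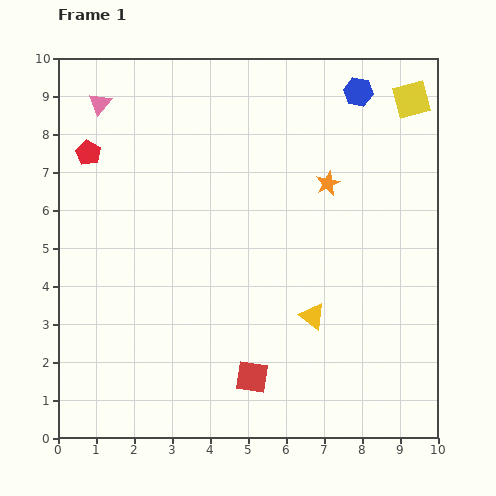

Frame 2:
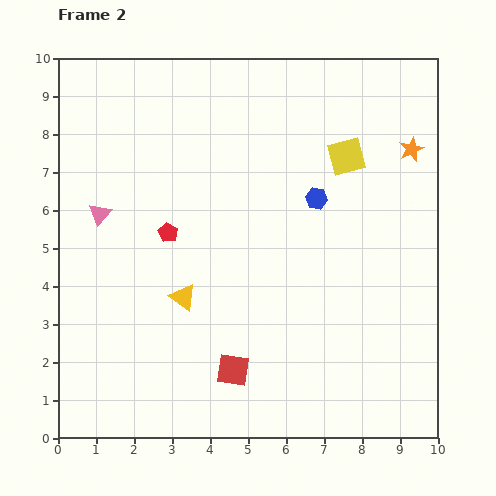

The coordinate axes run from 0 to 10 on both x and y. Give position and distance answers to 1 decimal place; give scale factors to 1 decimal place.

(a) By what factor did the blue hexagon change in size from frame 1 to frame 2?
0.7×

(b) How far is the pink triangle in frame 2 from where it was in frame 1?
2.9

The pink triangle moved from (1.1, 8.8) to (1.1, 5.9), a distance of √(0.0² + 2.9²) ≈ 2.9.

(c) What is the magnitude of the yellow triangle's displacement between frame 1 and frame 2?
3.4

The yellow triangle moved from (6.7, 3.2) to (3.3, 3.7), a distance of √(3.4² + 0.5²) ≈ 3.4.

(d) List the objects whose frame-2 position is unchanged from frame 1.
none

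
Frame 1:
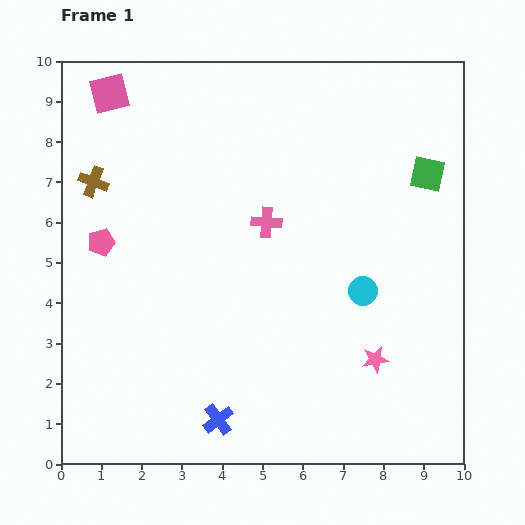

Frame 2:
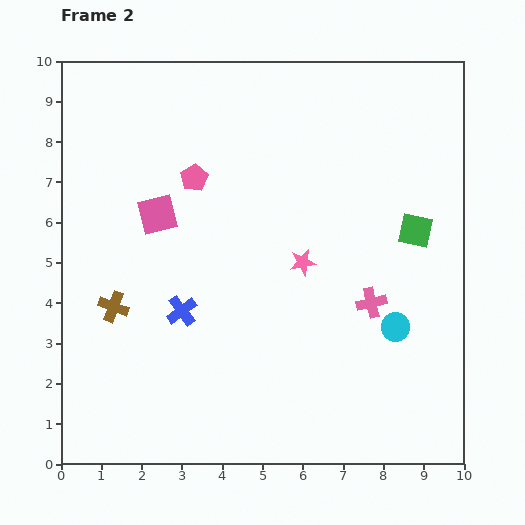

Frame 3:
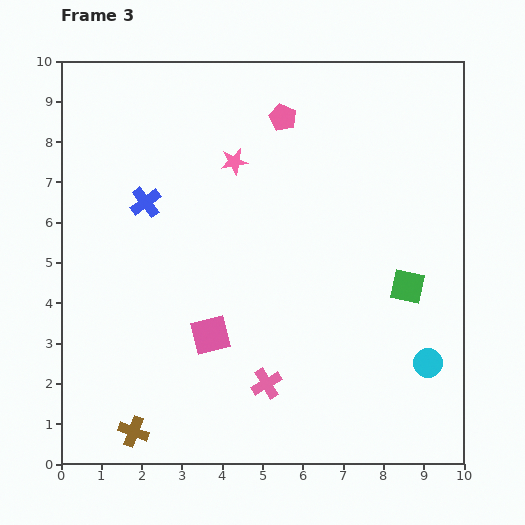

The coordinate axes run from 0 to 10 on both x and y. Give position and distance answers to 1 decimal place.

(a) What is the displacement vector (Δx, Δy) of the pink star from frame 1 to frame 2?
(-1.8, 2.4)

The pink star was at (7.8, 2.6) in frame 1 and (6.0, 5.0) in frame 2.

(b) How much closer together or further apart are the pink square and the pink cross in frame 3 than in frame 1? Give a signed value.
-3.2

Distance in frame 1: 5.0. Distance in frame 3: 1.8.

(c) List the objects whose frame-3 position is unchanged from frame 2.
none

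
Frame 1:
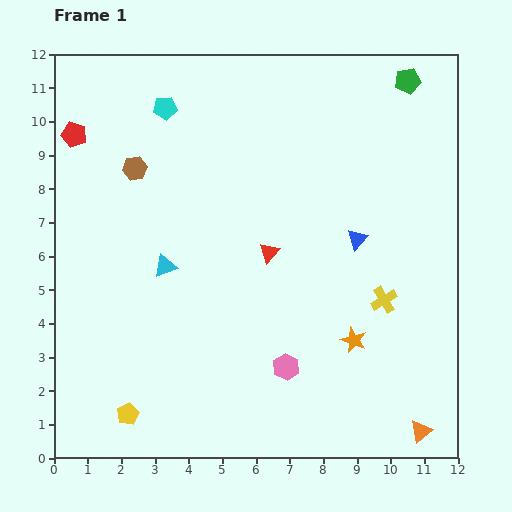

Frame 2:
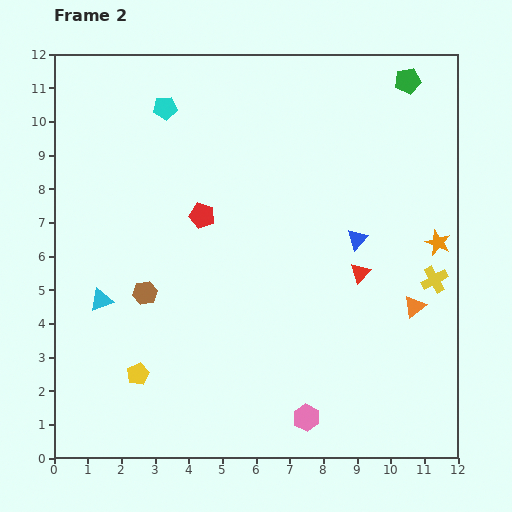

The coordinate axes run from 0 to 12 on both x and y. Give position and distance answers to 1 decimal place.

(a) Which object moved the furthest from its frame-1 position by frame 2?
the red pentagon

(moved 4.5; next 3.8)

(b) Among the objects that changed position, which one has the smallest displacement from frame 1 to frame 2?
the yellow pentagon

(moved 1.2)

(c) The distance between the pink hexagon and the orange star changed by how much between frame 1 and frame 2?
+4.3

Distance in frame 1: 2.2. Distance in frame 2: 6.5.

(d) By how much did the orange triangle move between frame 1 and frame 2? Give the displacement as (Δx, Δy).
(-0.2, 3.7)

The orange triangle was at (10.9, 0.8) in frame 1 and (10.7, 4.5) in frame 2.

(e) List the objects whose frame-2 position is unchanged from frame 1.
the blue triangle, the cyan pentagon, the green pentagon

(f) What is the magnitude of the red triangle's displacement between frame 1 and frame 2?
2.8

The red triangle moved from (6.4, 6.1) to (9.1, 5.5), a distance of √(2.7² + 0.6²) ≈ 2.8.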